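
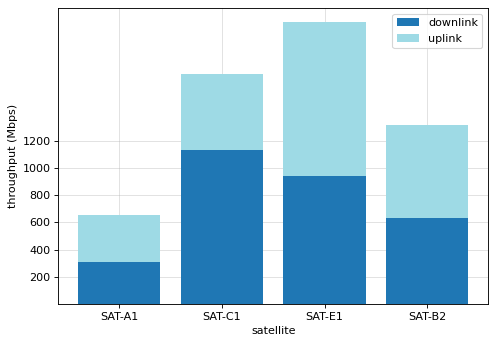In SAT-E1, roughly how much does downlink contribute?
≈ 1000

downlink top ≈ 1000, bottom ≈ 0; segment ≈ 1000.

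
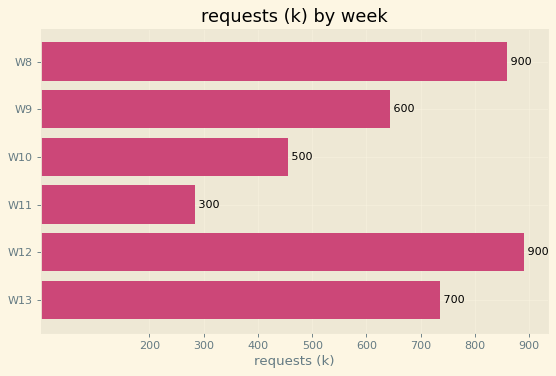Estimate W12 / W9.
≈ 1.5×

W12 ≈ 900, W9 ≈ 600; 900/600 ≈ 1.5.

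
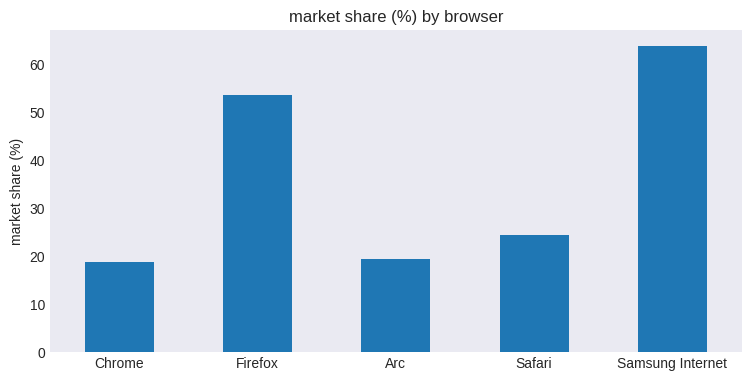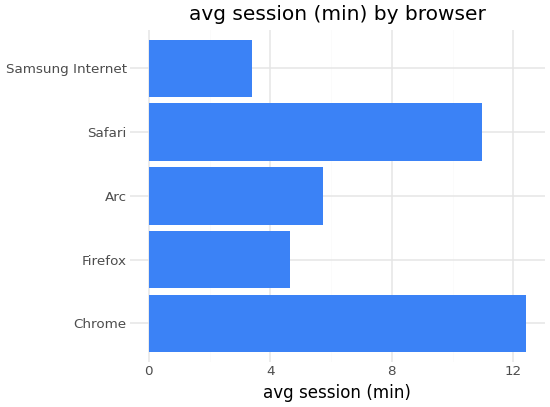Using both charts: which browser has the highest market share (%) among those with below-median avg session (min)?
Samsung Internet

Chart 2 median avg session (min) ≈ 6; below-median browsers: Firefox, Samsung Internet. Among those, Samsung Internet has the highest market share (%) (≈ 60).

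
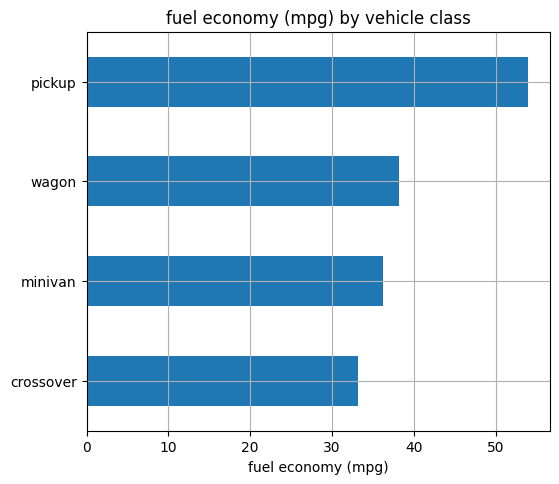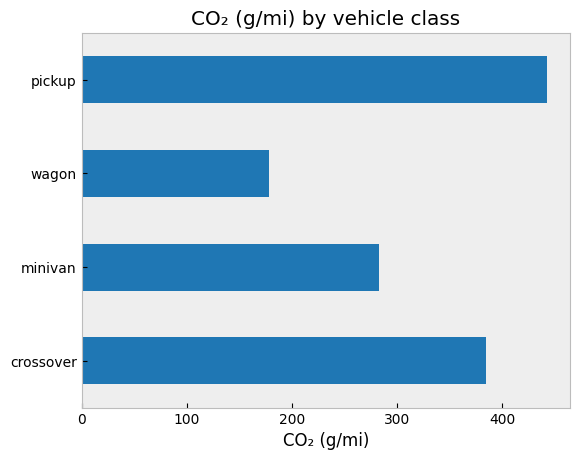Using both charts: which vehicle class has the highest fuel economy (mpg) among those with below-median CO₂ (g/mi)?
wagon

Chart 2 median CO₂ (g/mi) ≈ 350; below-median vehicle classes: minivan, wagon. Among those, wagon has the highest fuel economy (mpg) (≈ 40).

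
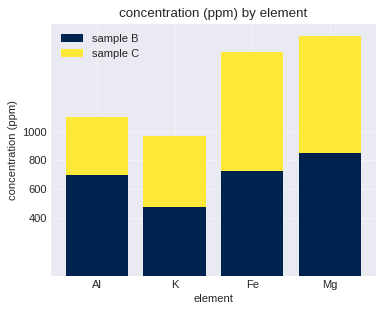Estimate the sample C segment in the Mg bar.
≈ 800

sample C top ≈ 1600, bottom ≈ 800; segment ≈ 800.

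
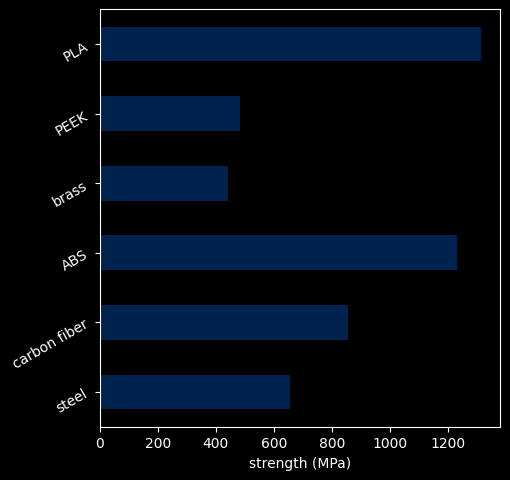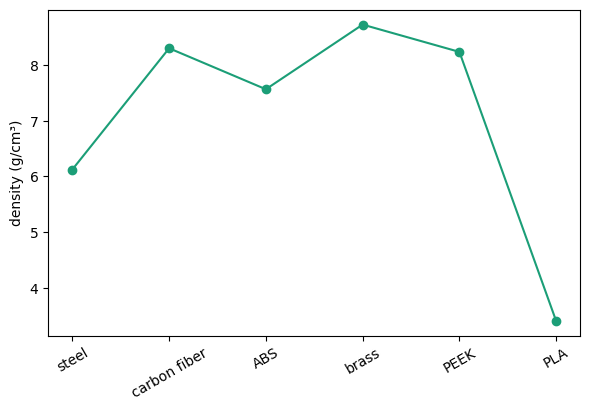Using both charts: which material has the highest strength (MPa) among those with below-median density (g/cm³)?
Chart 2 median density (g/cm³) ≈ 8; below-median materials: steel, ABS, PLA. Among those, PLA has the highest strength (MPa) (≈ 1400).

PLA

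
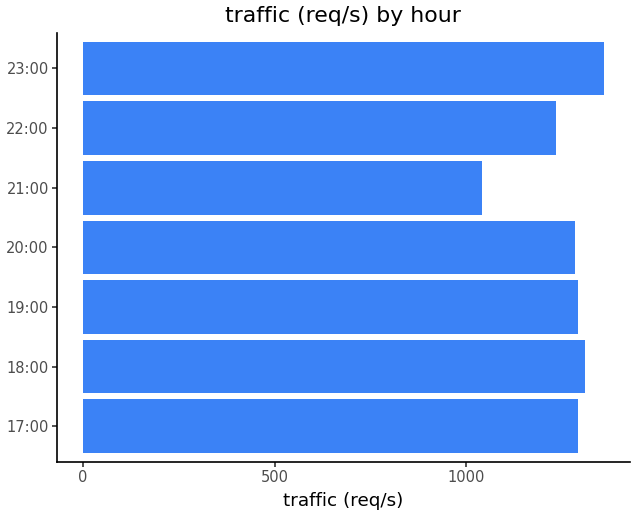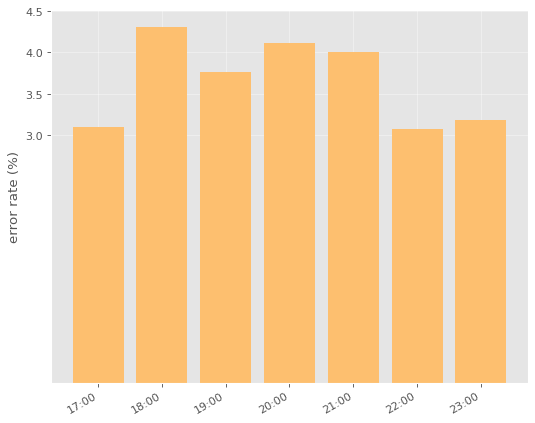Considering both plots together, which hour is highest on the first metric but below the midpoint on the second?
23:00

Chart 2 median error rate (%) ≈ 4; below-median hours: 17:00, 22:00, 23:00. Among those, 23:00 has the highest traffic (req/s) (≈ 1400).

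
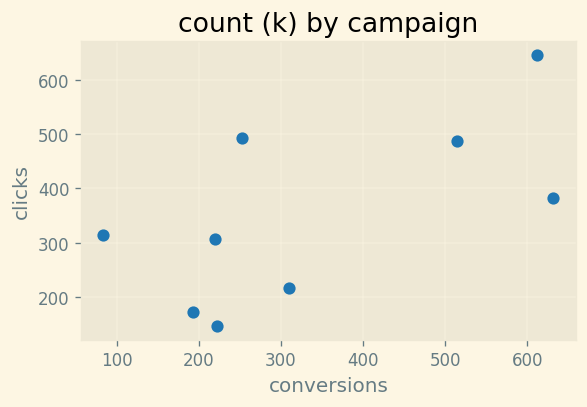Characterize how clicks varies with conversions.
positive, moderate

Points are positively correlated; moderate (|r| ≈ 0.6).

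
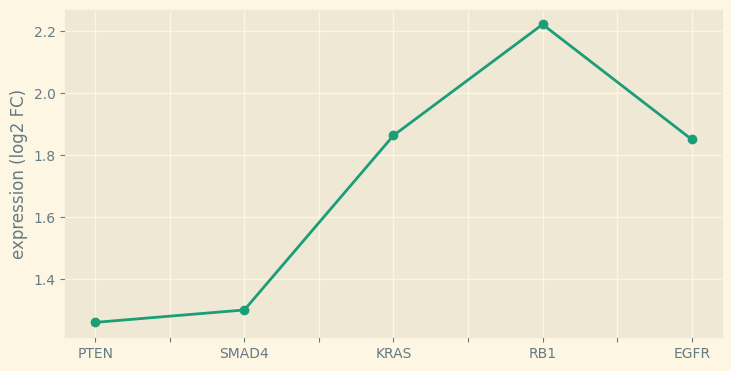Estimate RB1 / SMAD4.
≈ 1.69×

RB1 ≈ 2.2, SMAD4 ≈ 1.3; 2.2/1.3 ≈ 1.69.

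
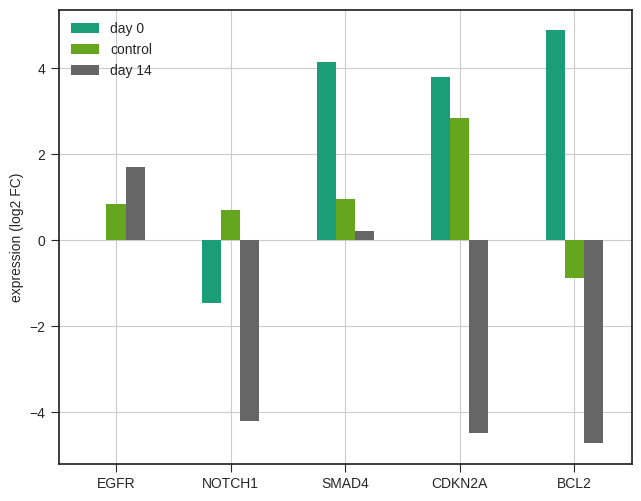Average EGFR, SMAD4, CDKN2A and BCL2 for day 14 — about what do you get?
(2 + 0 + -4 + -5) / 4 ≈ -2.

≈ -2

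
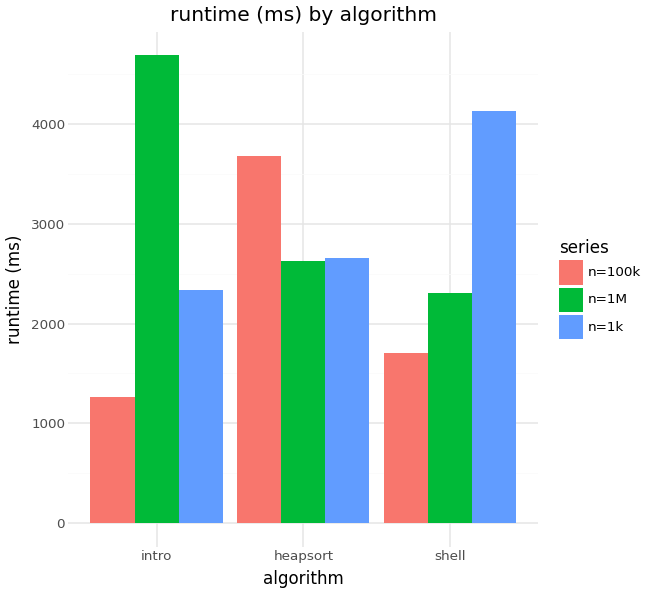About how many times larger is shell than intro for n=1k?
≈ 1.6×

shell ≈ 4000, intro ≈ 2500; 4000/2500 ≈ 1.6.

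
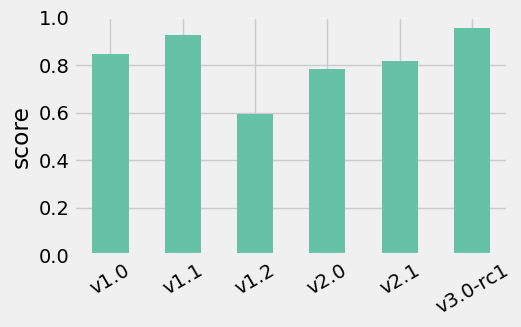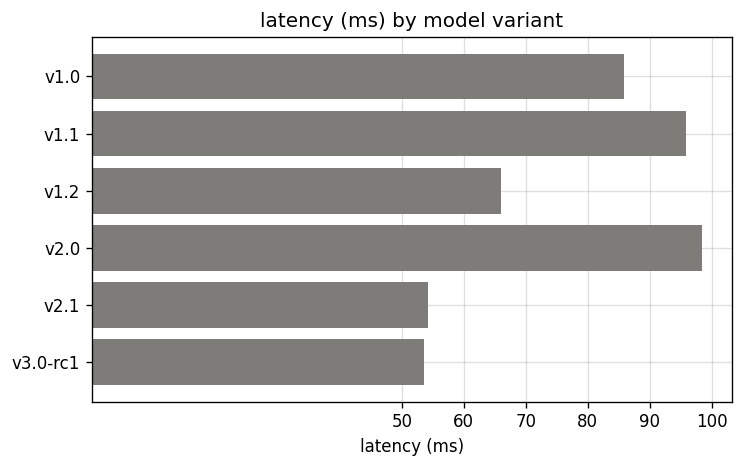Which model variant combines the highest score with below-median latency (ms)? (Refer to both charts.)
Chart 2 median latency (ms) ≈ 80; below-median model variants: v1.2, v2.1, v3.0-rc1. Among those, v3.0-rc1 has the highest score (≈ 1).

v3.0-rc1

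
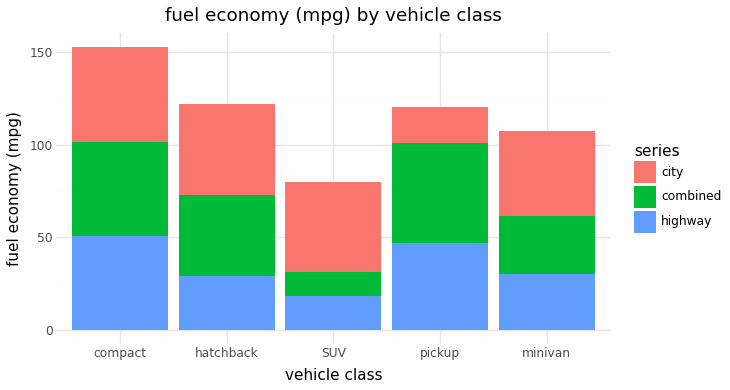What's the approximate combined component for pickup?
≈ 60

combined top ≈ 100, bottom ≈ 40; segment ≈ 60.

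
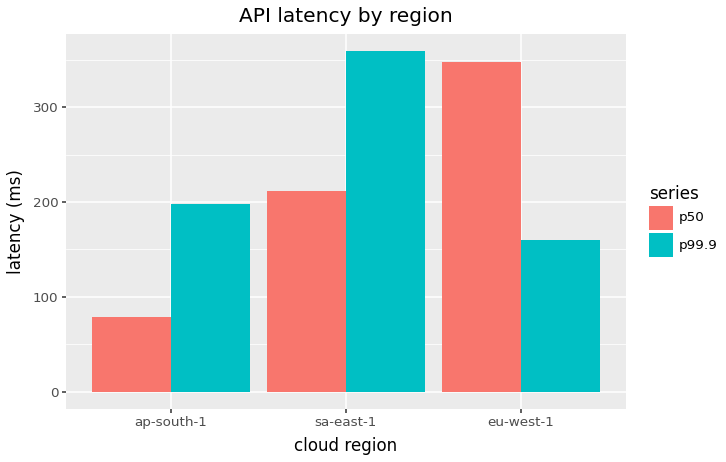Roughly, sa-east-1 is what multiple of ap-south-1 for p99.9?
≈ 1.75×

sa-east-1 ≈ 350, ap-south-1 ≈ 200; 350/200 ≈ 1.75.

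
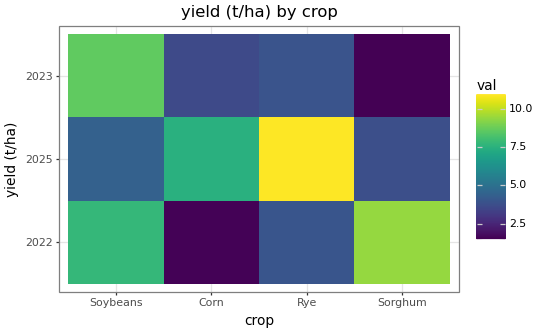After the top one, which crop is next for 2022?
Top 3 for 2022: Sorghum ≈ 9, Soybeans ≈ 8, Rye ≈ 4.

Soybeans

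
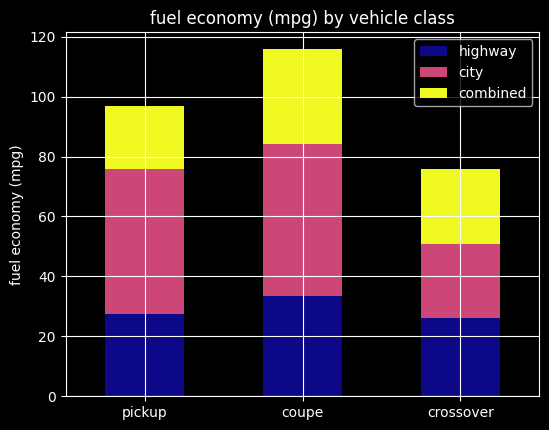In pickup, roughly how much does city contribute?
city top ≈ 80, bottom ≈ 30; segment ≈ 50.

≈ 50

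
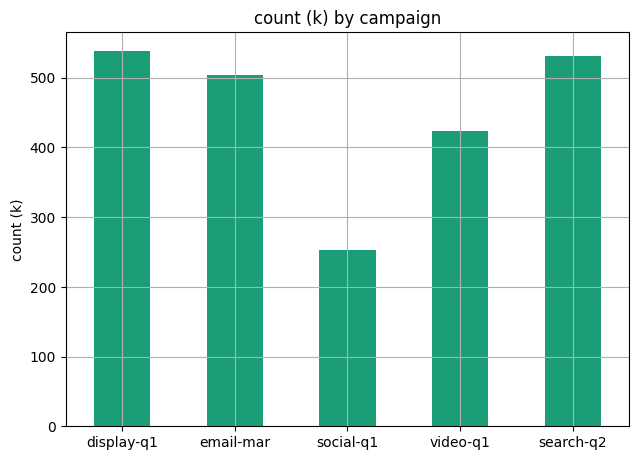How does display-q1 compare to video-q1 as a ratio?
≈ 1.38×

display-q1 ≈ 550, video-q1 ≈ 400; 550/400 ≈ 1.38.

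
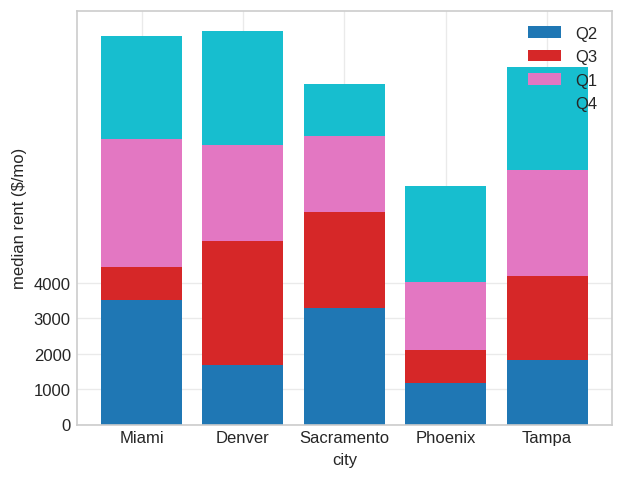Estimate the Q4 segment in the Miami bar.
≈ 3000

Q4 top ≈ 11000, bottom ≈ 8000; segment ≈ 3000.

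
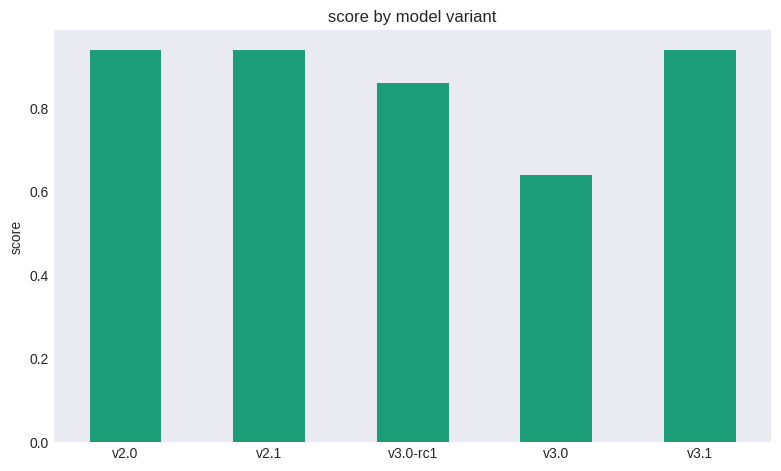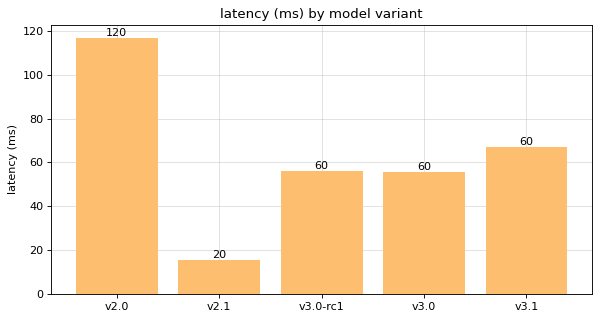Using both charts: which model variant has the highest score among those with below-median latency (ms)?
v2.1

Chart 2 median latency (ms) ≈ 60; below-median model variants: v2.1, v3.0. Among those, v2.1 has the highest score (≈ 0.9).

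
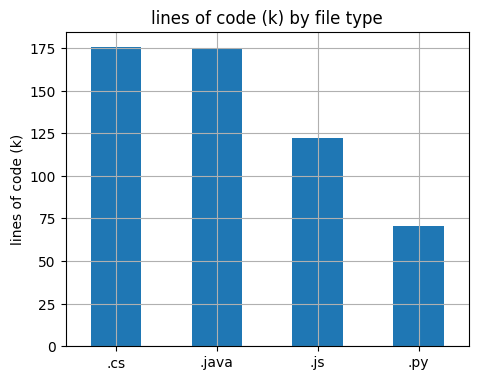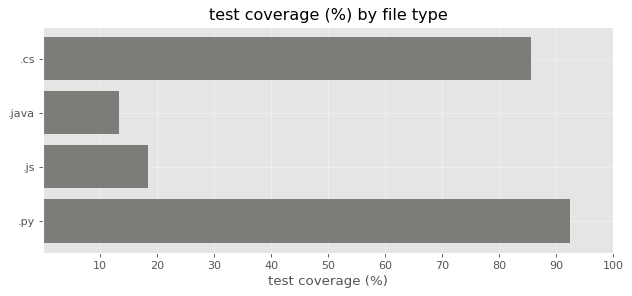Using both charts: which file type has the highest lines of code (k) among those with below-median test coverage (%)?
Chart 2 median test coverage (%) ≈ 50; below-median file types: .java, .js. Among those, .java has the highest lines of code (k) (≈ 180).

.java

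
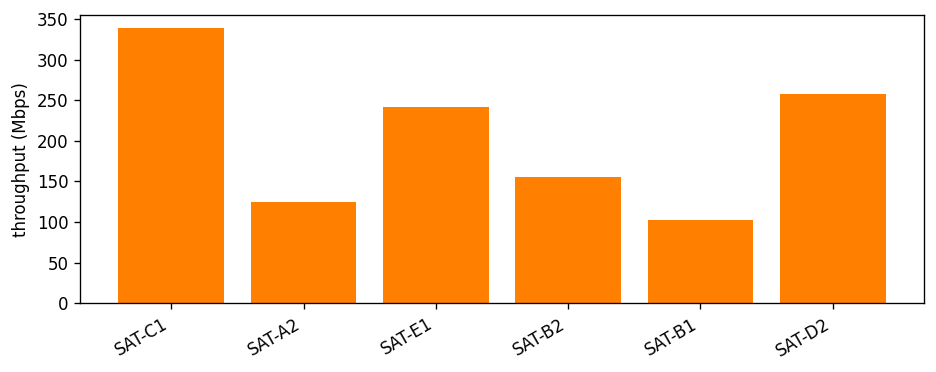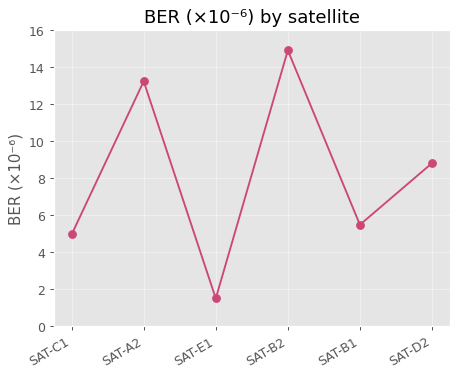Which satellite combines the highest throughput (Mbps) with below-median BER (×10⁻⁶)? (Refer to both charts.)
SAT-C1

Chart 2 median BER (×10⁻⁶) ≈ 8; below-median satellites: SAT-C1, SAT-E1, SAT-B1. Among those, SAT-C1 has the highest throughput (Mbps) (≈ 350).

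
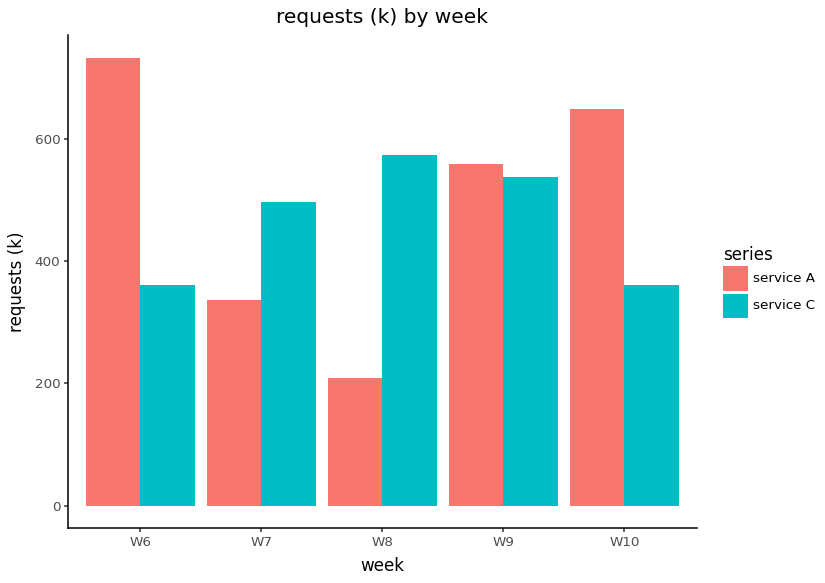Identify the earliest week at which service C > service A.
W6: service C ≈ 400 vs service A ≈ 700 (not yet); W7: service C ≈ 500 vs service A ≈ 300 (first crossover).

W7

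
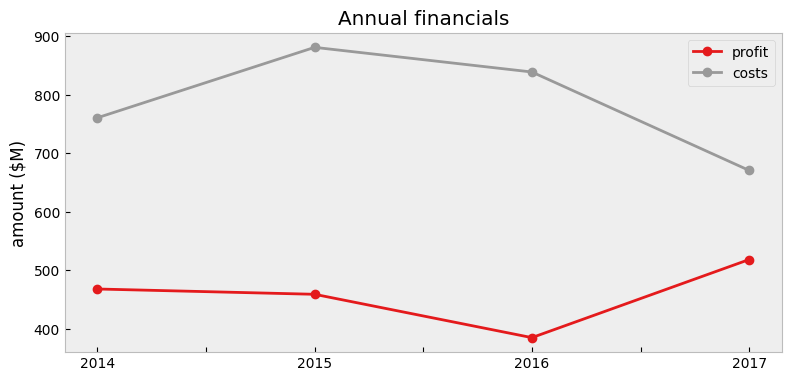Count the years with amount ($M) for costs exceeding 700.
3

Above 700: 2014, 2015, 2016.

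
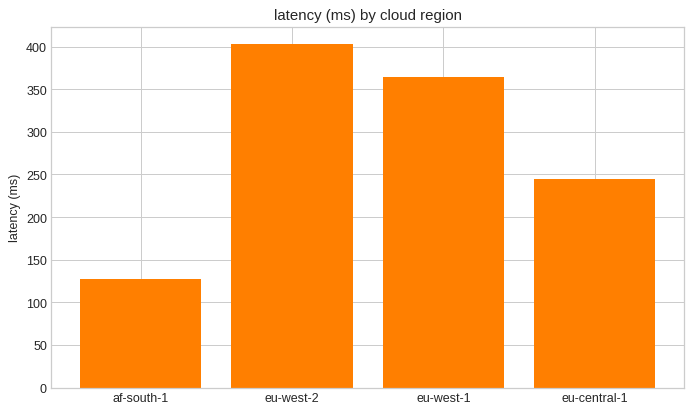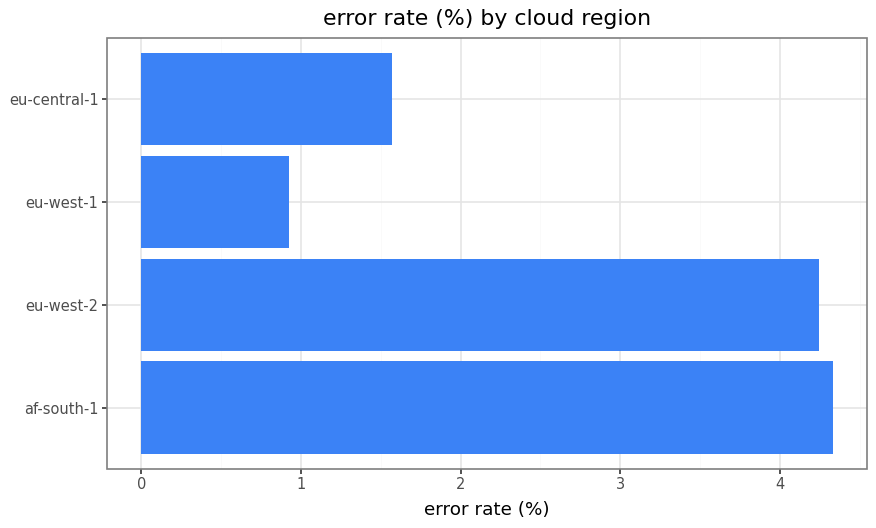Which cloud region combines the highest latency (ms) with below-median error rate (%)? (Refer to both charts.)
eu-west-1

Chart 2 median error rate (%) ≈ 3; below-median cloud regions: eu-west-1, eu-central-1. Among those, eu-west-1 has the highest latency (ms) (≈ 350).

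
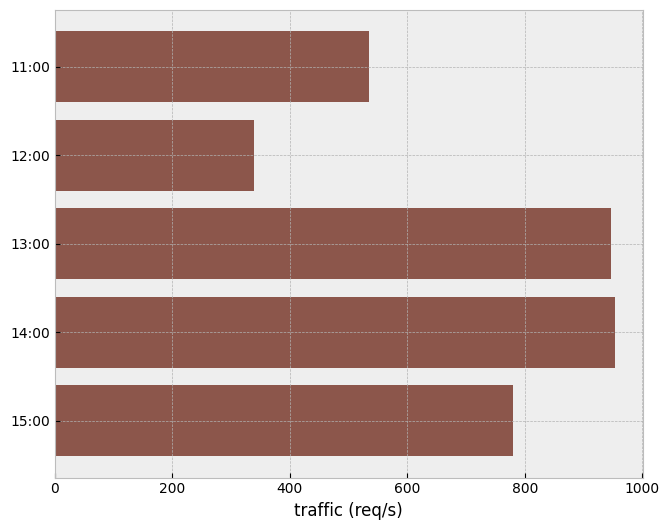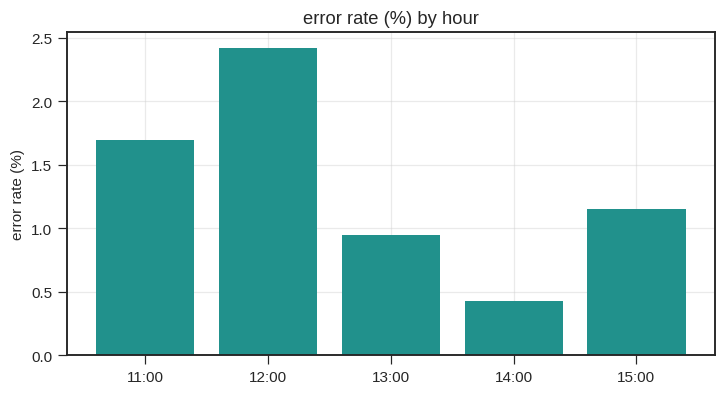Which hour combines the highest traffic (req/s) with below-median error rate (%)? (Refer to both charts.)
Chart 2 median error rate (%) ≈ 1; below-median hours: 13:00, 14:00. Among those, 14:00 has the highest traffic (req/s) (≈ 1000).

14:00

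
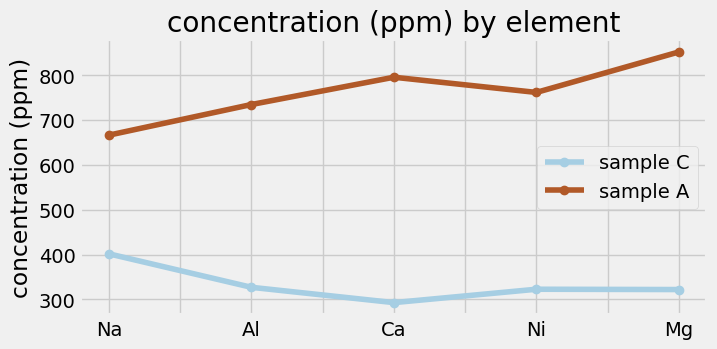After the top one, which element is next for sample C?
Al

Top 3 for sample C: Na ≈ 400, Al ≈ 350, Ni ≈ 300.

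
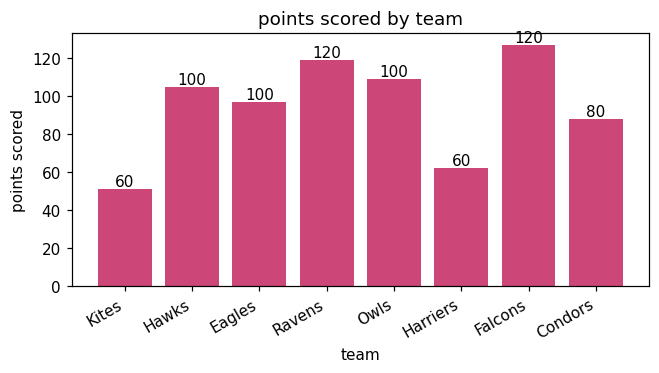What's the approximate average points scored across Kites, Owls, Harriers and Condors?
≈ 75

(60 + 100 + 60 + 80) / 4 ≈ 75.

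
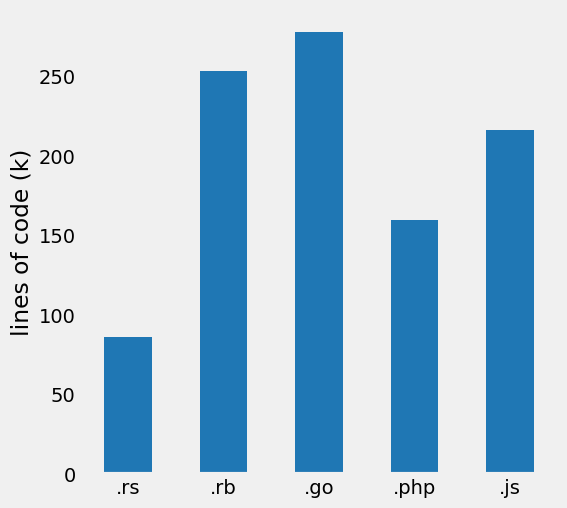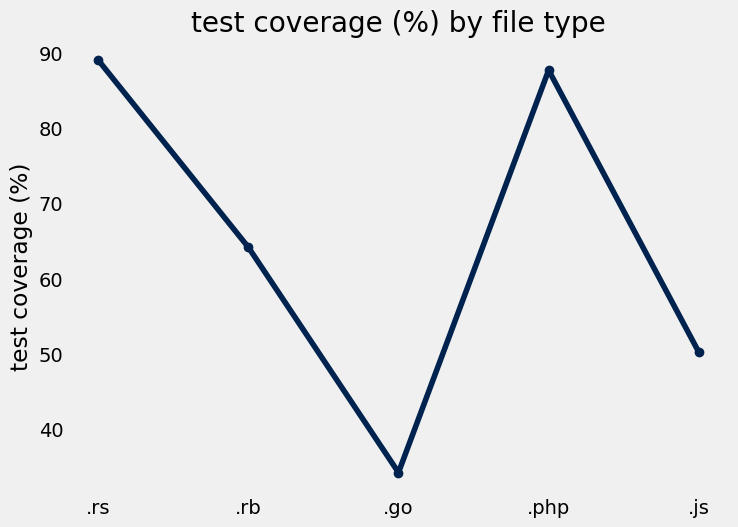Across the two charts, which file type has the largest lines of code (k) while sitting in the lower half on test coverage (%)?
.go

Chart 2 median test coverage (%) ≈ 60; below-median file types: .go, .js. Among those, .go has the highest lines of code (k) (≈ 300).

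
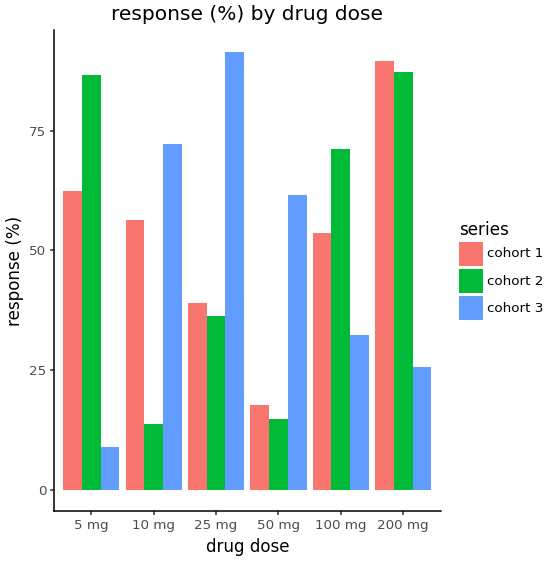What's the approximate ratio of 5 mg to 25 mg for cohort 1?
≈ 1.5×

5 mg ≈ 60, 25 mg ≈ 40; 60/40 ≈ 1.5.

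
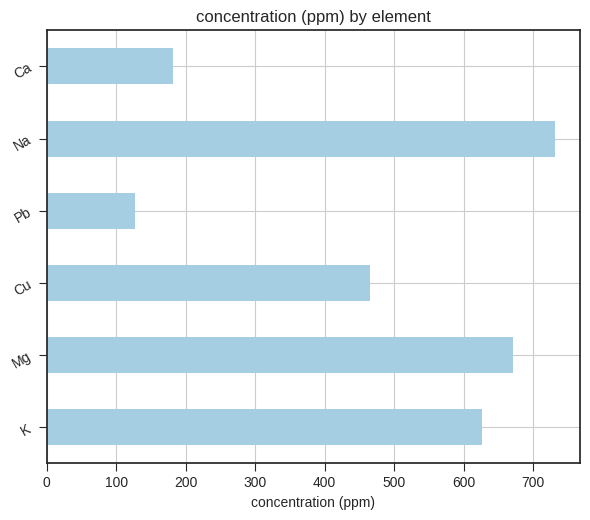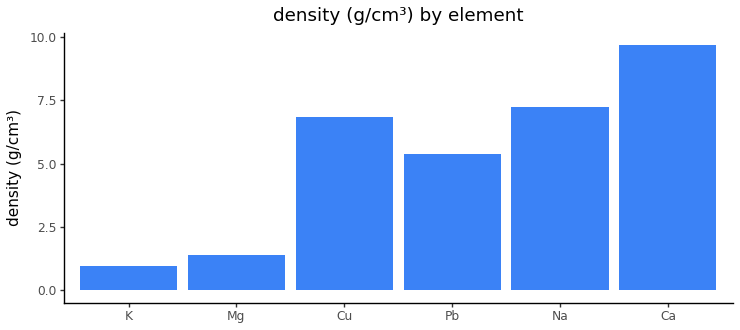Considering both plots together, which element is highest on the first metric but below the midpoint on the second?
Chart 2 median density (g/cm³) ≈ 6; below-median elements: K, Mg, Pb. Among those, Mg has the highest concentration (ppm) (≈ 700).

Mg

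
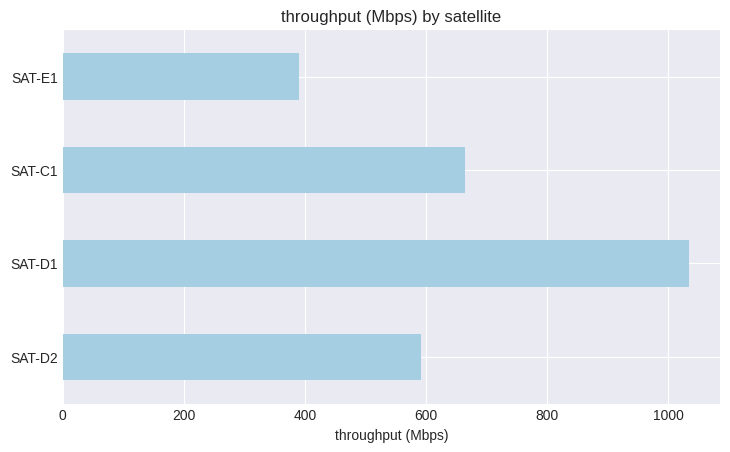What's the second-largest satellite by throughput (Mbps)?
SAT-C1

Top 3: SAT-D1 ≈ 1000, SAT-C1 ≈ 700, SAT-D2 ≈ 600.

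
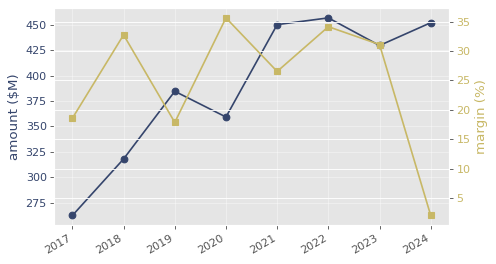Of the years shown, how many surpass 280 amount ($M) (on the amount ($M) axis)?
Above 280: 2018, 2019, 2020, 2021, 2022, 2023, 2024.

7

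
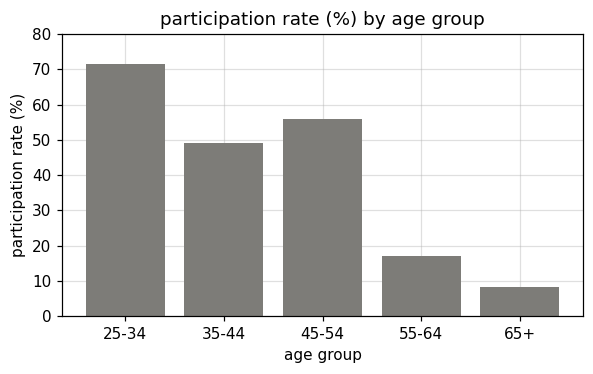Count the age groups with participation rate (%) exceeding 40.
Above 40: 25-34, 35-44, 45-54.

3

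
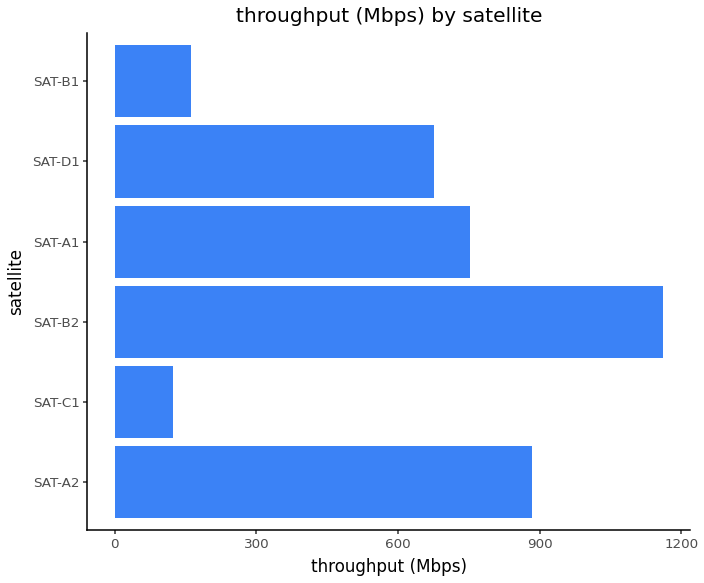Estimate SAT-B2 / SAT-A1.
SAT-B2 ≈ 1200, SAT-A1 ≈ 800; 1200/800 ≈ 1.5.

≈ 1.5×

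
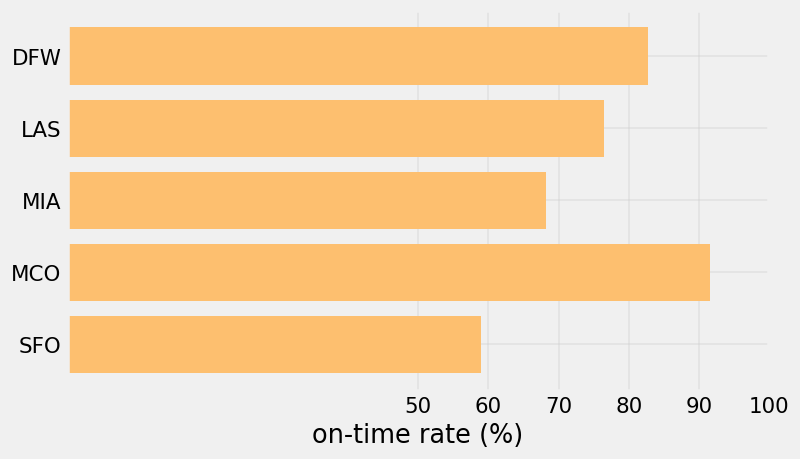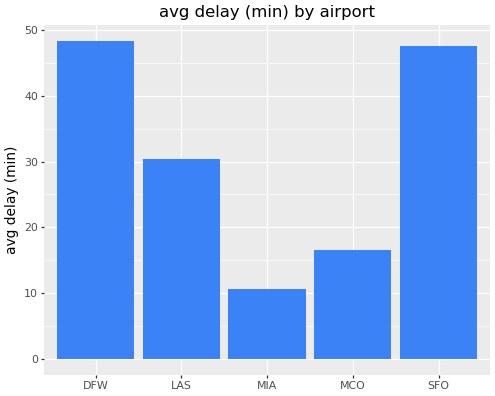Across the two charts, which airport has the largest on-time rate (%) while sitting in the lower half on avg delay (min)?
MCO

Chart 2 median avg delay (min) ≈ 30; below-median airports: MIA, MCO. Among those, MCO has the highest on-time rate (%) (≈ 90).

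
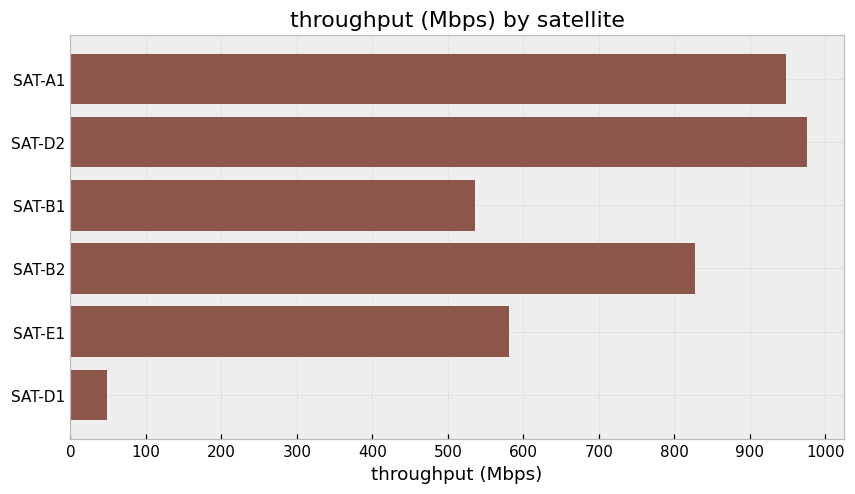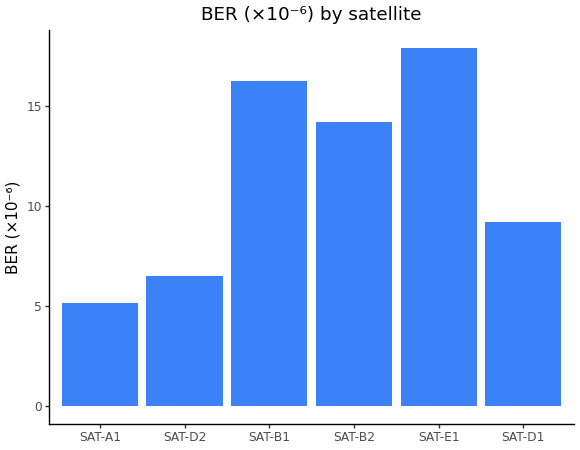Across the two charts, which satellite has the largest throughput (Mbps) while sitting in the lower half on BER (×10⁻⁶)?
SAT-D2

Chart 2 median BER (×10⁻⁶) ≈ 12; below-median satellites: SAT-A1, SAT-D2, SAT-D1. Among those, SAT-D2 has the highest throughput (Mbps) (≈ 1000).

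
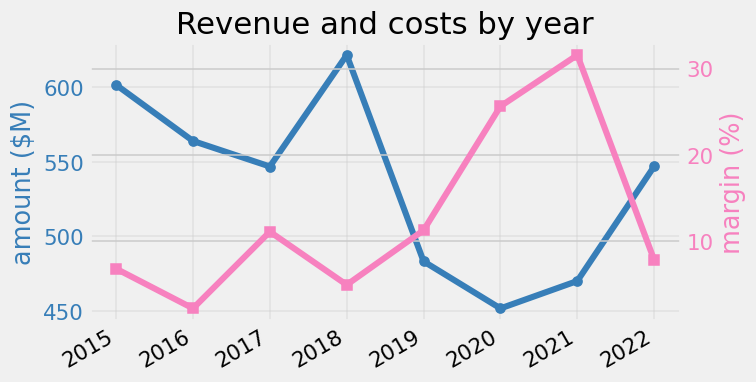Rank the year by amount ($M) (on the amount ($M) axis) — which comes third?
2016

Top 4 (on the amount ($M) axis): 2018 ≈ 620, 2015 ≈ 600, 2016 ≈ 560, 2022 ≈ 540.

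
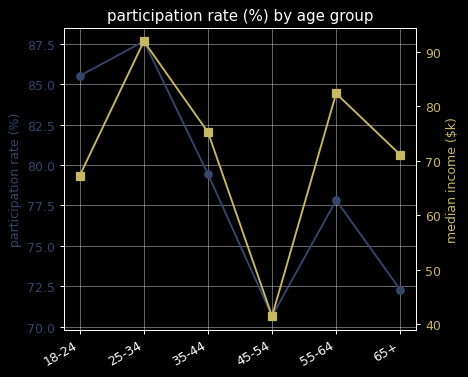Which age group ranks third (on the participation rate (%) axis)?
Top 4 (on the participation rate (%) axis): 25-34 ≈ 88, 18-24 ≈ 86, 35-44 ≈ 80, 55-64 ≈ 78.

35-44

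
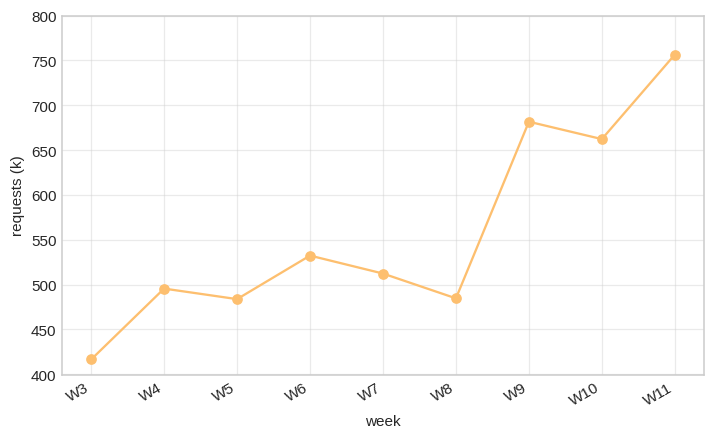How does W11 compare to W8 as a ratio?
W11 ≈ 750, W8 ≈ 500; 750/500 ≈ 1.5.

≈ 1.5×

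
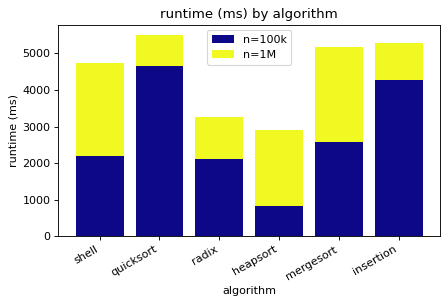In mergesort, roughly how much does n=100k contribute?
n=100k top ≈ 2500, bottom ≈ 0; segment ≈ 2500.

≈ 2500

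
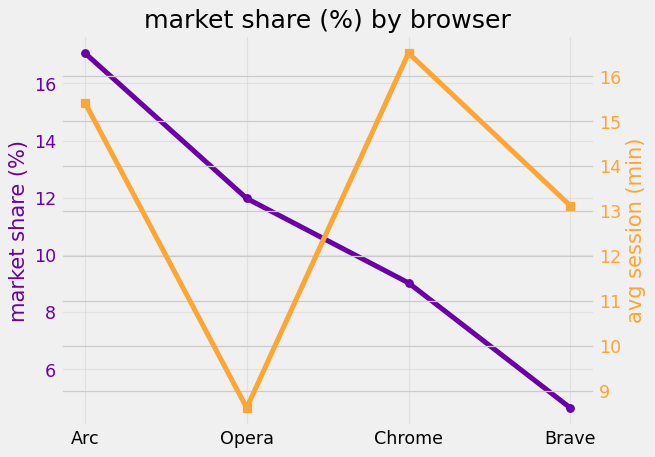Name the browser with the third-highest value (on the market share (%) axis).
Top 4 (on the market share (%) axis): Arc ≈ 18, Opera ≈ 12, Chrome ≈ 10, Brave ≈ 4.

Chrome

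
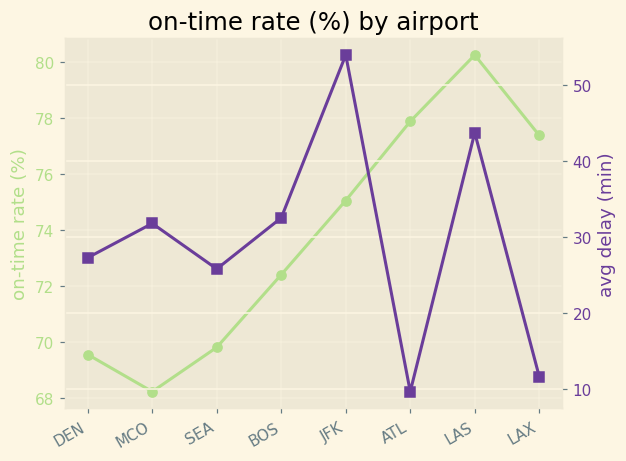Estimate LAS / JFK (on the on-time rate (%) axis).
≈ 1.05×

LAS ≈ 80, JFK ≈ 76; 80/76 ≈ 1.05.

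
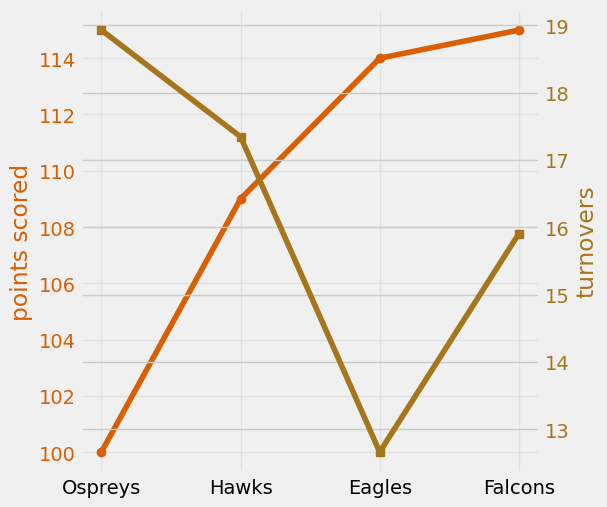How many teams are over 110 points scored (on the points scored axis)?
Above 110: Eagles, Falcons.

2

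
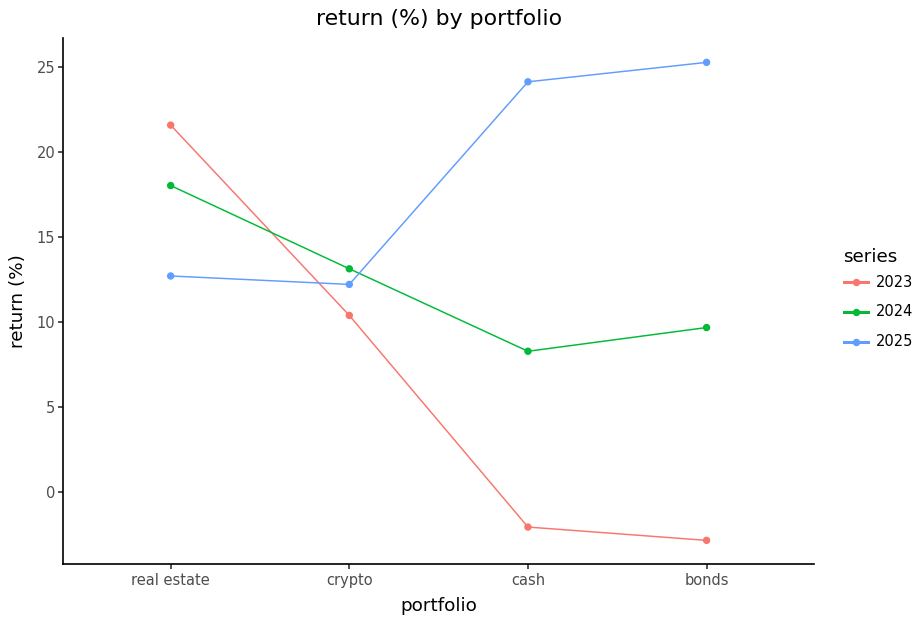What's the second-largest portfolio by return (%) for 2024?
Top 3 for 2024: real estate ≈ 20, crypto ≈ 15, bonds ≈ 10.

crypto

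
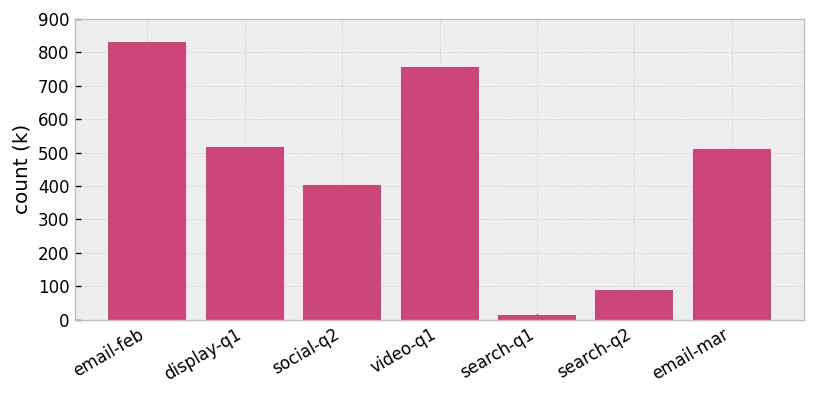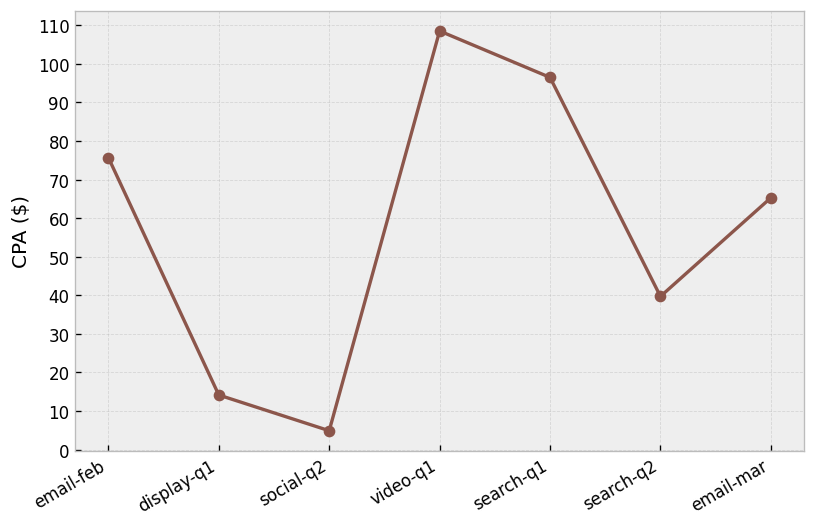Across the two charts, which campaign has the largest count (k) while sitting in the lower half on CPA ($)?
Chart 2 median CPA ($) ≈ 70; below-median campaigns: display-q1, social-q2, search-q2. Among those, display-q1 has the highest count (k) (≈ 500).

display-q1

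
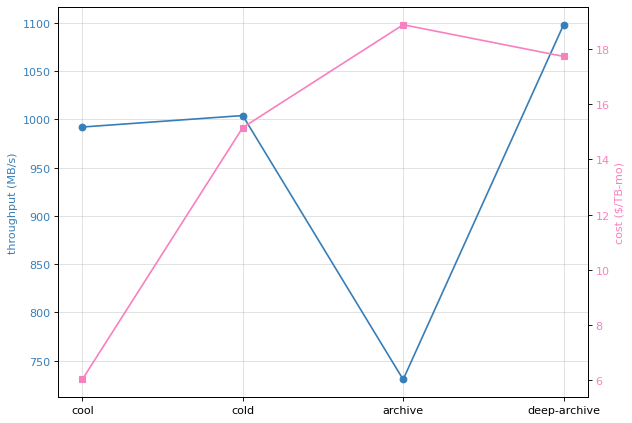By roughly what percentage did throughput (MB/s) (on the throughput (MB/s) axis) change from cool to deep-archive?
cool ≈ 1000, deep-archive ≈ 1100; (1100 − 1000) / 1000 ≈ +10%.

≈ +10%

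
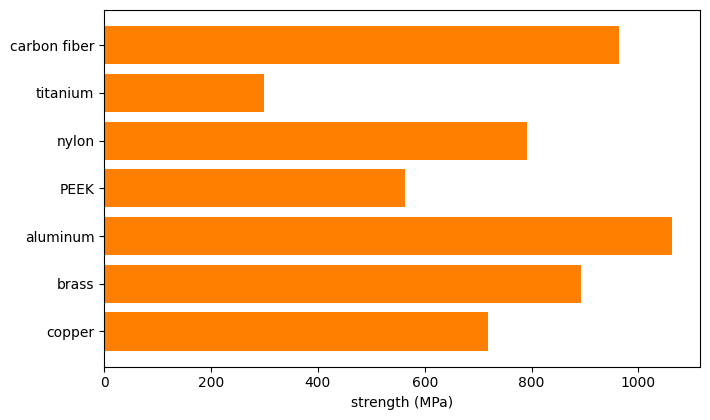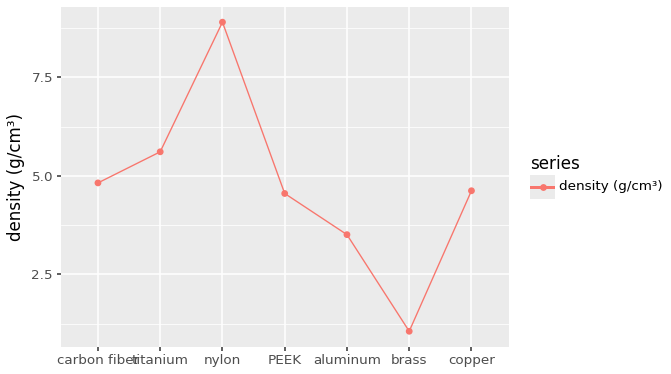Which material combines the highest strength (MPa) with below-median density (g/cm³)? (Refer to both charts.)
aluminum

Chart 2 median density (g/cm³) ≈ 5; below-median materials: PEEK, aluminum, brass. Among those, aluminum has the highest strength (MPa) (≈ 1100).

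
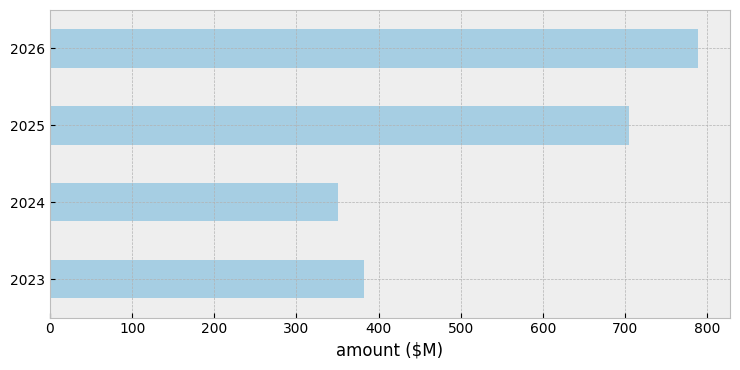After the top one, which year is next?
Top 3: 2026 ≈ 800, 2025 ≈ 700, 2023 ≈ 400.

2025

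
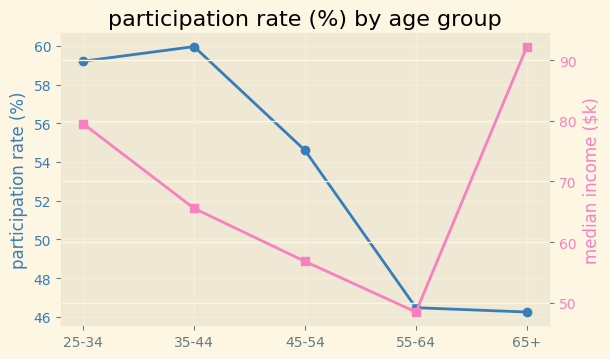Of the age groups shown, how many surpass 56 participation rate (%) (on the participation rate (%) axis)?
2

Above 56: 25-34, 35-44.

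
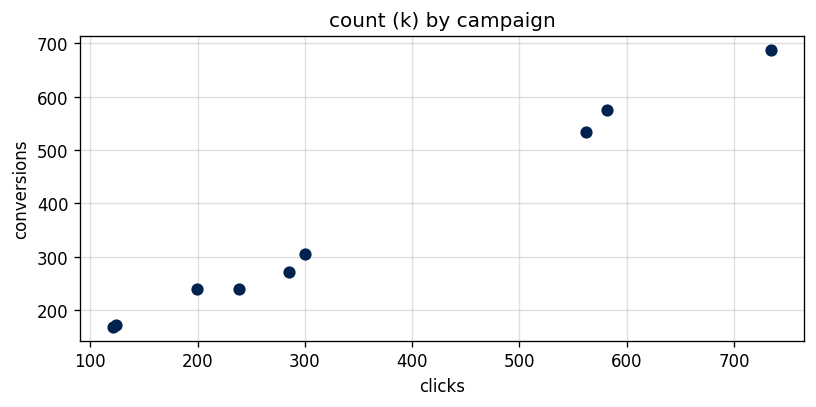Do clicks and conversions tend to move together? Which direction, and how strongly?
positive, strong

Points are positively correlated; strong (|r| ≈ 1.0).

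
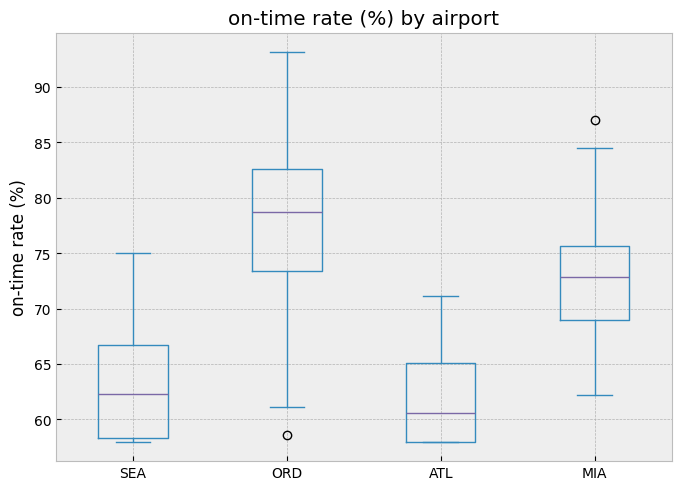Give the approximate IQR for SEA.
≈ 8

Q3 ≈ 66, Q1 ≈ 58; IQR ≈ 8.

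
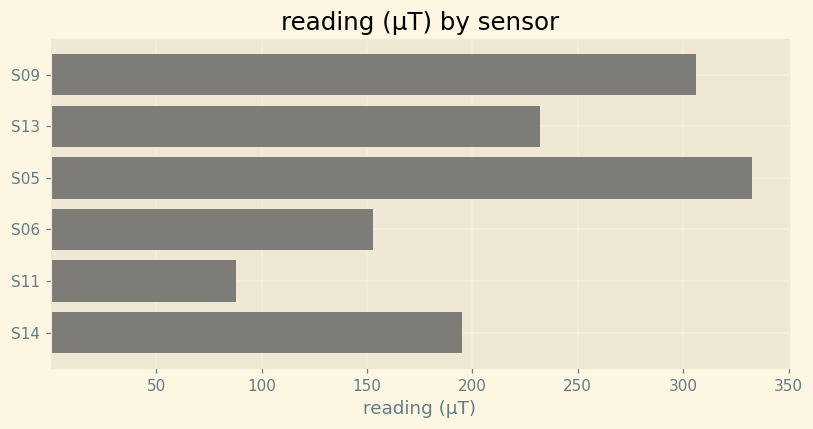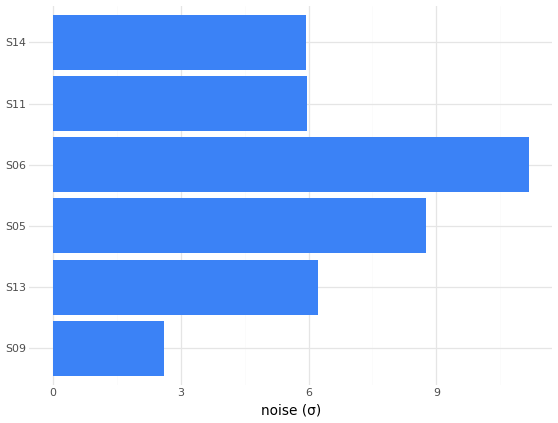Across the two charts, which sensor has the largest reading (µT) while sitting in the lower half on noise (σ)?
Chart 2 median noise (σ) ≈ 6; below-median sensors: S09, S11, S14. Among those, S09 has the highest reading (µT) (≈ 300).

S09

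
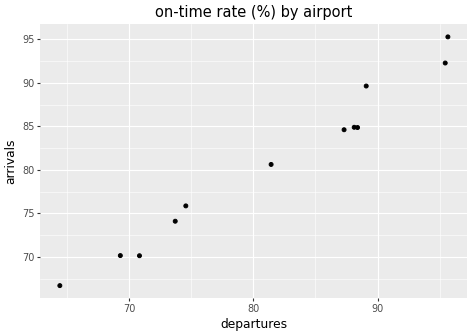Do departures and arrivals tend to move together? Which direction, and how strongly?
positive, strong

Points are positively correlated; strong (|r| ≈ 1.0).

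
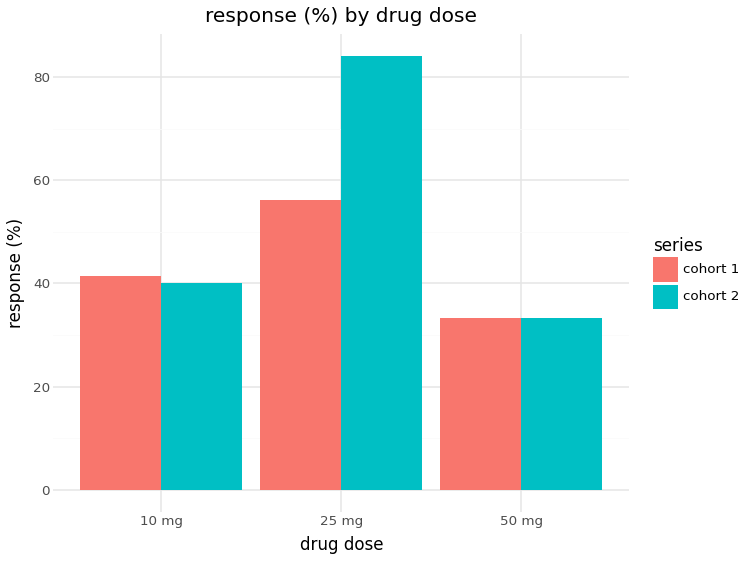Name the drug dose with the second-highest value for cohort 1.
10 mg

Top 3 for cohort 1: 25 mg ≈ 60, 10 mg ≈ 40, 50 mg ≈ 30.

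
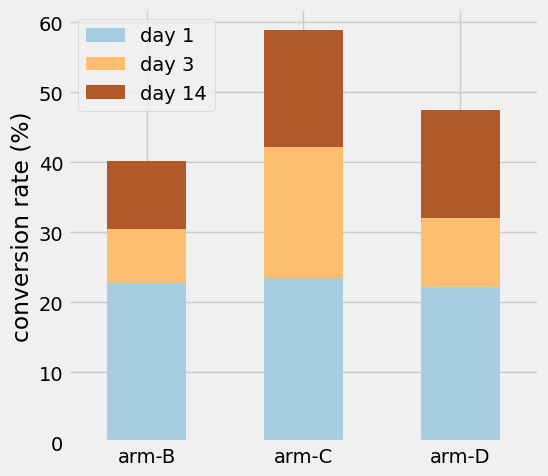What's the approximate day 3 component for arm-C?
≈ 15

day 3 top ≈ 40, bottom ≈ 25; segment ≈ 15.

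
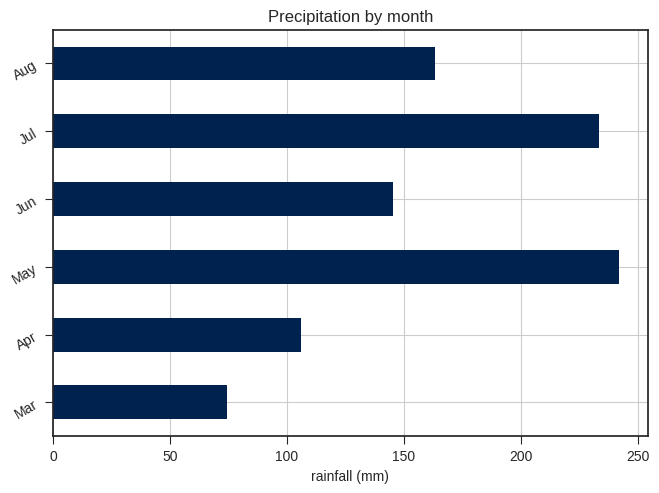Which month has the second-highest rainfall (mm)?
Jul

Top 3: May ≈ 250, Jul ≈ 225, Aug ≈ 175.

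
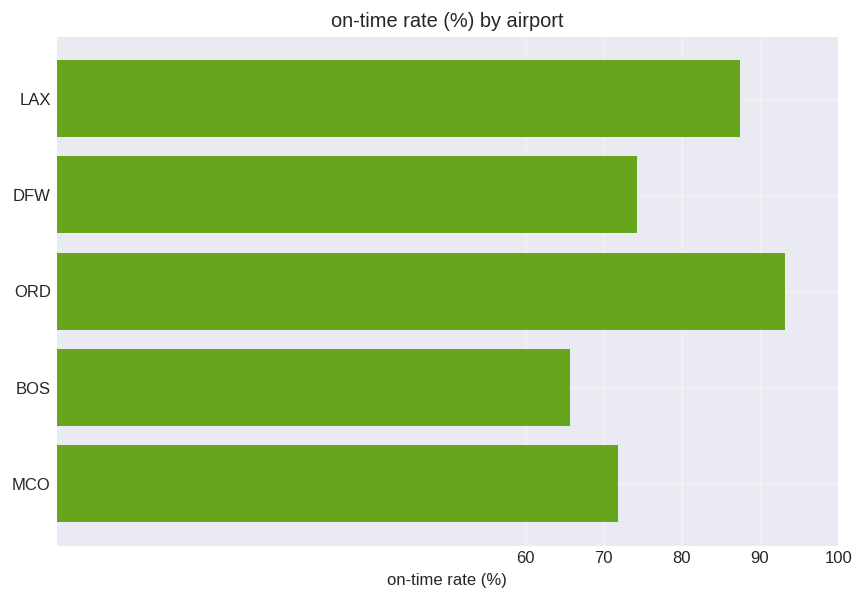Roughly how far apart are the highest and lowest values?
Max ORD ≈ 90, min BOS ≈ 70; range ≈ 20.

≈ 20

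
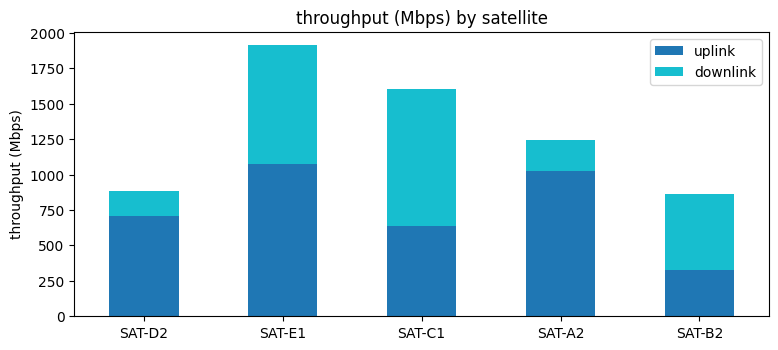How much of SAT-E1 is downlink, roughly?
≈ 1000

downlink top ≈ 2000, bottom ≈ 1000; segment ≈ 1000.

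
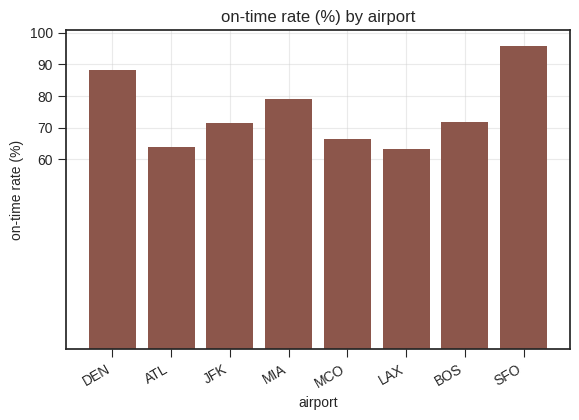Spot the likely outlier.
SFO ≈ 100; the rest sit between ≈ 60 and ≈ 90.

SFO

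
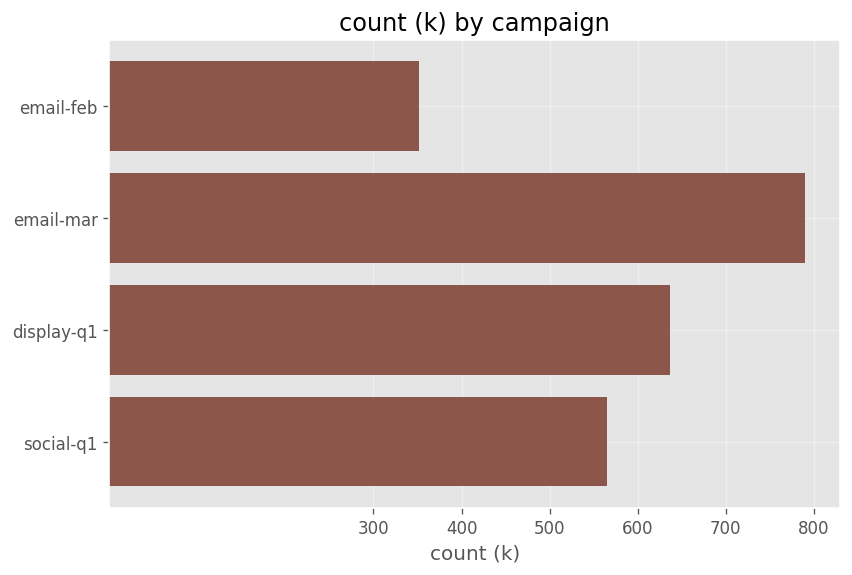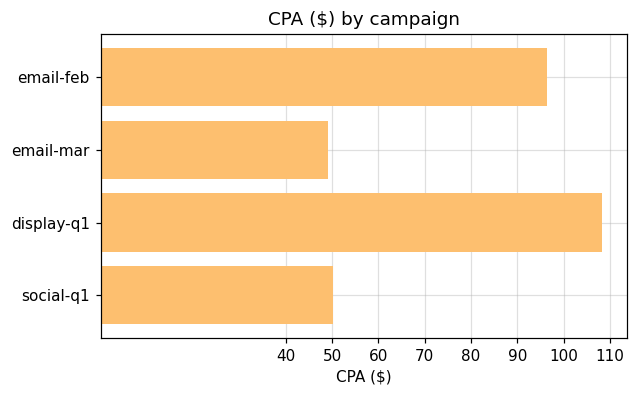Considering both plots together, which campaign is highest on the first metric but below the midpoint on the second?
Chart 2 median CPA ($) ≈ 70; below-median campaigns: email-mar, social-q1. Among those, email-mar has the highest count (k) (≈ 800).

email-mar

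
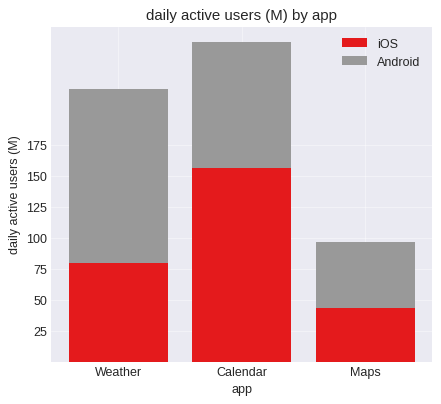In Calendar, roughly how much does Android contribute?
≈ 100

Android top ≈ 250, bottom ≈ 150; segment ≈ 100.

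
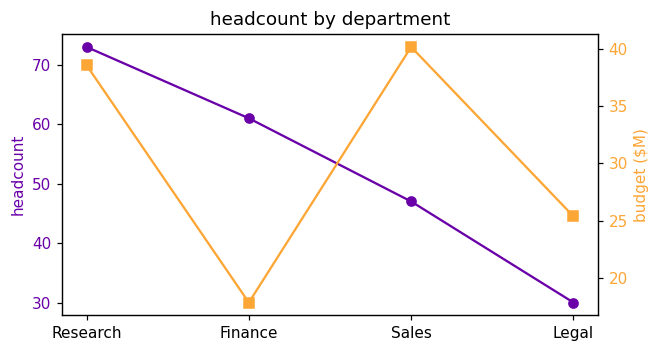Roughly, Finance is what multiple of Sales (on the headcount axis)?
Finance ≈ 60, Sales ≈ 45; 60/45 ≈ 1.33.

≈ 1.33×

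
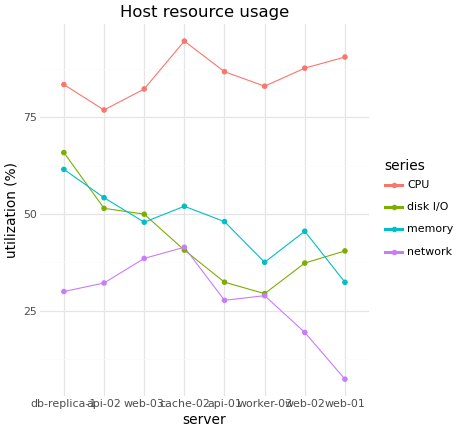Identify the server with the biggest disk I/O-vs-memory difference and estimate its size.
api-01, ≈ 20 %

api-01: disk I/O ≈ 30, memory ≈ 50 → gap ≈ 20. Next-largest (cache-02) is only ≈ 10.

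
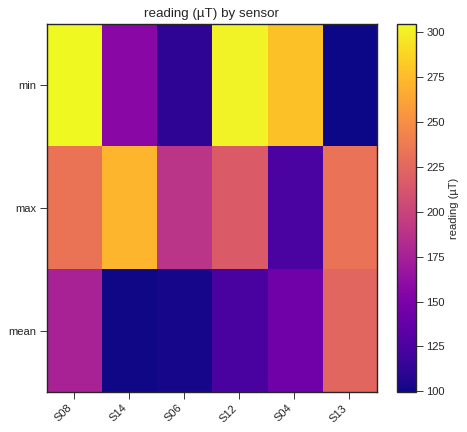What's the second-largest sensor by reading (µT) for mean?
S08

Top 3 for mean: S13 ≈ 220, S08 ≈ 180, S04 ≈ 140.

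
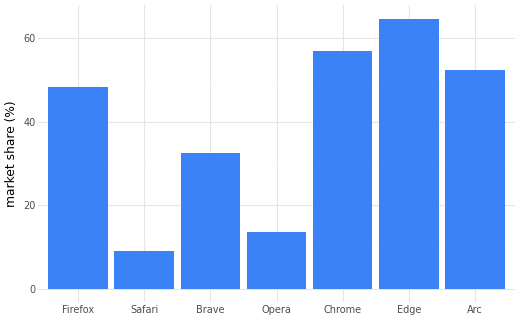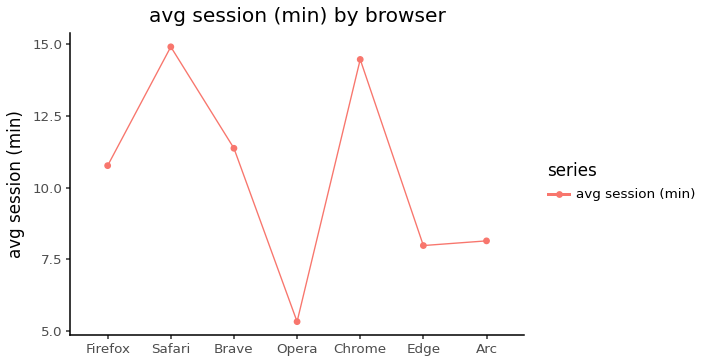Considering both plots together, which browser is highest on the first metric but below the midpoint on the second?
Edge

Chart 2 median avg session (min) ≈ 10; below-median browsers: Opera, Edge, Arc. Among those, Edge has the highest market share (%) (≈ 60).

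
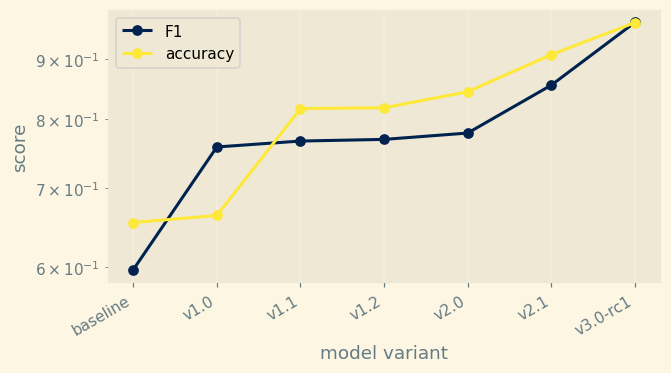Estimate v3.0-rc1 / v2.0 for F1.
≈ 1.19×

v3.0-rc1 ≈ 0.95, v2.0 ≈ 0.80; 0.95/0.80 ≈ 1.19.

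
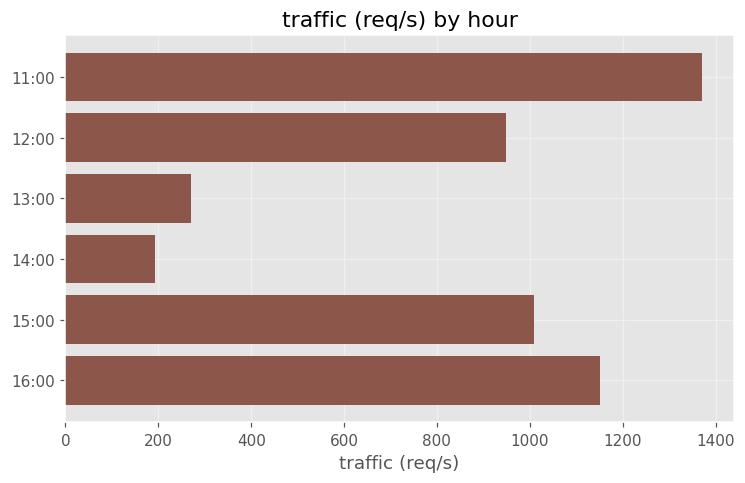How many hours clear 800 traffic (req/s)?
4

Above 800: 11:00, 12:00, 15:00, 16:00.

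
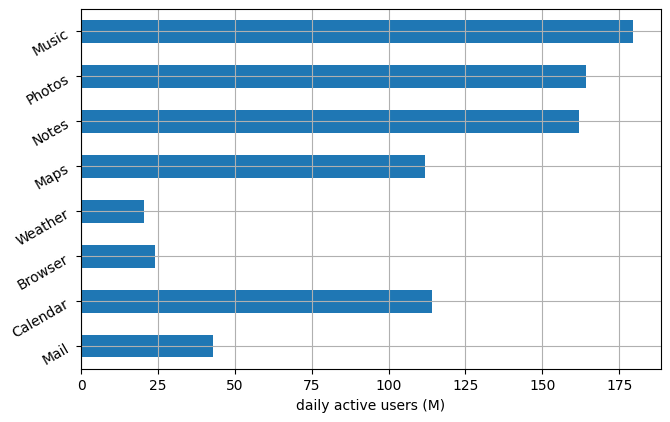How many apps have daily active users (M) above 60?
5

Above 60: Calendar, Maps, Notes, Photos, Music.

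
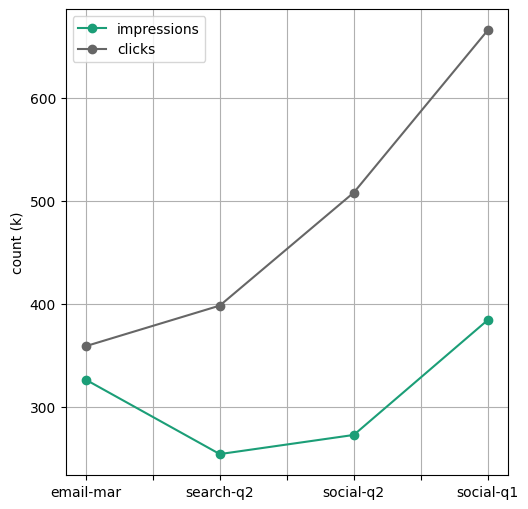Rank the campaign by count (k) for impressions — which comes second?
Top 3 for impressions: social-q1 ≈ 400, email-mar ≈ 350, social-q2 ≈ 250.

email-mar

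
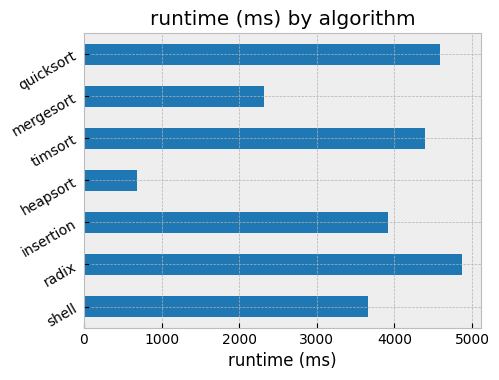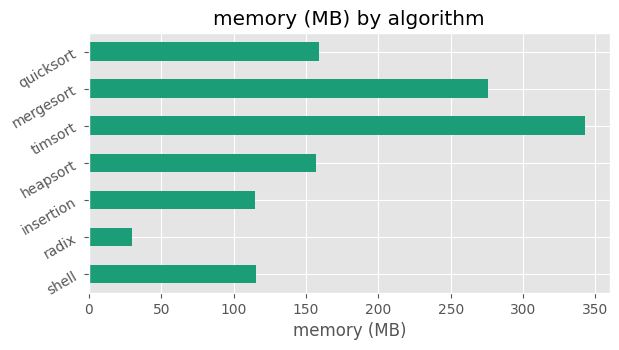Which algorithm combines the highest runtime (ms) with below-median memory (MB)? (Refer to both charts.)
Chart 2 median memory (MB) ≈ 150; below-median algorithms: shell, radix, insertion. Among those, radix has the highest runtime (ms) (≈ 5000).

radix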